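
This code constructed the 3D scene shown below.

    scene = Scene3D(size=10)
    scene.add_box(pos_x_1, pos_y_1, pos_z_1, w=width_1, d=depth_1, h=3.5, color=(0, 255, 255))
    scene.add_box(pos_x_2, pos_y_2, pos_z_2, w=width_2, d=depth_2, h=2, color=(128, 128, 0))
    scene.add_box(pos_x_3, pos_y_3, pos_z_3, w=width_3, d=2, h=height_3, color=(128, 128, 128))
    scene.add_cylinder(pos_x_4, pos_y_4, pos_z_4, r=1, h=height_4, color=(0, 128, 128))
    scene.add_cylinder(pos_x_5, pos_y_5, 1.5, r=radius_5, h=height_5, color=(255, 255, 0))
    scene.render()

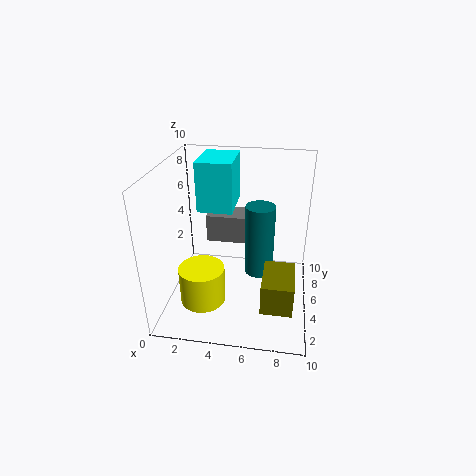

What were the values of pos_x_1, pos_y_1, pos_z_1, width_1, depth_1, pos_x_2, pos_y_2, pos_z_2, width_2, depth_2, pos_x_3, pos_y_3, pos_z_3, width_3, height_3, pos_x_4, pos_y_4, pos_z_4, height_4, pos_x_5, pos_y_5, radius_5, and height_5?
pos_x_1 = 2, pos_y_1 = 5.5, pos_z_1 = 6.5, width_1 = 2.5, depth_1 = 3.5, pos_x_2 = 7, pos_y_2 = 1, pos_z_2 = 2, width_2 = 2, depth_2 = 3, pos_x_3 = 2.5, pos_y_3 = 6, pos_z_3 = 4, width_3 = 3.5, height_3 = 2, pos_x_4 = 6.5, pos_y_4 = 5, pos_z_4 = 2.5, height_4 = 5, pos_x_5 = 3, pos_y_5 = 2.5, radius_5 = 1.5, height_5 = 2.5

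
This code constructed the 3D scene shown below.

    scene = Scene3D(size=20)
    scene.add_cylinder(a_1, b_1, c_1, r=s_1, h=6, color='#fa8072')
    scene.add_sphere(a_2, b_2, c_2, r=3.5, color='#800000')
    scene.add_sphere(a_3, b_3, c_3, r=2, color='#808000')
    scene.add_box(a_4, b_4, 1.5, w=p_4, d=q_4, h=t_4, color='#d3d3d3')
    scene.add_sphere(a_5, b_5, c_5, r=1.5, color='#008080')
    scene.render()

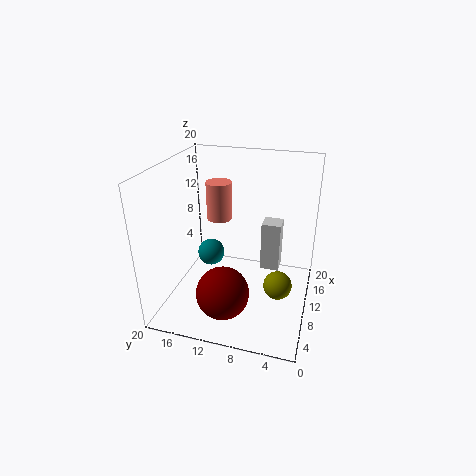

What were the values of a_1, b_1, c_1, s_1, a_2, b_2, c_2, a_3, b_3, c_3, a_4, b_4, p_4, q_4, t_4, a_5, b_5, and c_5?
a_1 = 16.5, b_1 = 15, c_1 = 9.5, s_1 = 2, a_2 = 4.5, b_2 = 10.5, c_2 = 4.5, a_3 = 9.5, b_3 = 4, c_3 = 3.5, a_4 = 16, b_4 = 5, p_4 = 3, q_4 = 3, t_4 = 8, a_5 = 2.5, b_5 = 11, c_5 = 12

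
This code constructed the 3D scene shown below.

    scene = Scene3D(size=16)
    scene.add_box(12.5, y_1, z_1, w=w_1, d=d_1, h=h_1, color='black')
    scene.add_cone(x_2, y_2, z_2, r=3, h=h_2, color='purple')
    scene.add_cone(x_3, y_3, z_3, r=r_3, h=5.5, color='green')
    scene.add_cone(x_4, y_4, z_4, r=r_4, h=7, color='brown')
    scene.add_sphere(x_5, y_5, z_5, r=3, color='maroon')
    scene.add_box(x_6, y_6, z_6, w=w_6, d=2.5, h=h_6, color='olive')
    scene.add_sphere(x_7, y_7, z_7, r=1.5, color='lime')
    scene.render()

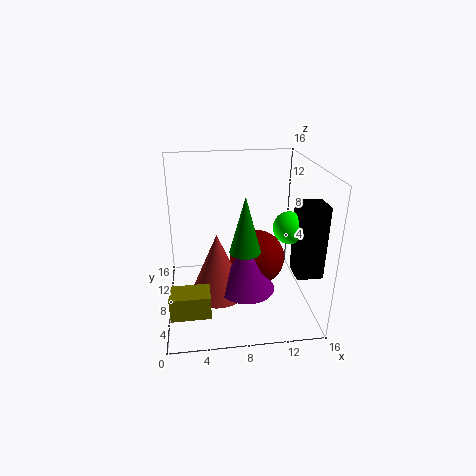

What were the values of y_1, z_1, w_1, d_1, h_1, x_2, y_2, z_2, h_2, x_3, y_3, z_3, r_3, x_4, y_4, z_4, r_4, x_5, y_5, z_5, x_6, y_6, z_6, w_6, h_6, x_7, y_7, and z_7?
y_1 = 0.5, z_1 = 7, w_1 = 2.5, d_1 = 2.5, h_1 = 7, x_2 = 8.5, y_2 = 5, z_2 = 3.5, h_2 = 5.5, x_3 = 8, y_3 = 3, z_3 = 9, r_3 = 1.5, x_4 = 5.5, y_4 = 6, z_4 = 2.5, r_4 = 3, x_5 = 10, y_5 = 7, z_5 = 6, x_6 = 0.5, y_6 = 1.5, z_6 = 2.5, w_6 = 4, h_6 = 2.5, x_7 = 12, y_7 = 2.5, z_7 = 11.5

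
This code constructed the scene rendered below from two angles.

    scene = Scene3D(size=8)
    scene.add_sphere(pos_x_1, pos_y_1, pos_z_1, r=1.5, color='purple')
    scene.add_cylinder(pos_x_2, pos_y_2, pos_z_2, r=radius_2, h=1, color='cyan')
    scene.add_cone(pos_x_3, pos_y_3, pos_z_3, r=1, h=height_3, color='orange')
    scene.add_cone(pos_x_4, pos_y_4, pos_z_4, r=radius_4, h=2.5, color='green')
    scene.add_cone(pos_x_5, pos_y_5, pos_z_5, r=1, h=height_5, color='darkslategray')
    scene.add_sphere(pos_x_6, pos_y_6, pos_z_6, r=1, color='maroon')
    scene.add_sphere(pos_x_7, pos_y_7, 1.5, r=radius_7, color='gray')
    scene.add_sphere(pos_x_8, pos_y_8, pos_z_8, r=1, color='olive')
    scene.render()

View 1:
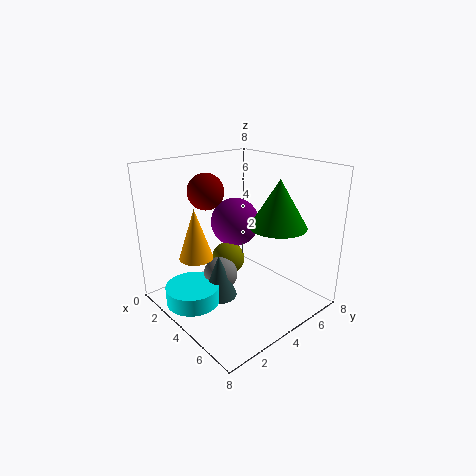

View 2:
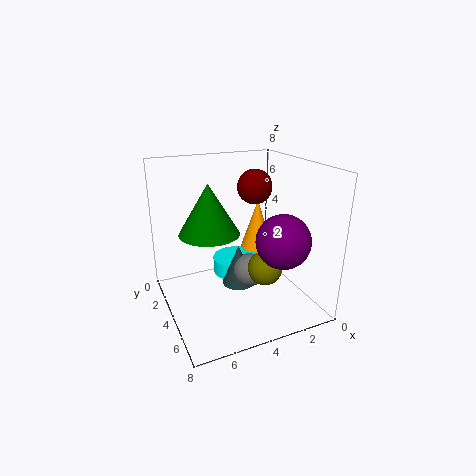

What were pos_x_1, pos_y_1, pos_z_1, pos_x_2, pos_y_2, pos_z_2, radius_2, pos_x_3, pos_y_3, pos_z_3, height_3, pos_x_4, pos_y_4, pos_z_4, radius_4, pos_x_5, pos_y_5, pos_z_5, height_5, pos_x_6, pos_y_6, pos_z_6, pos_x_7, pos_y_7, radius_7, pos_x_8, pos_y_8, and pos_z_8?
pos_x_1 = 2, pos_y_1 = 5.5, pos_z_1 = 4, pos_x_2 = 3, pos_y_2 = 1.5, pos_z_2 = 0.5, radius_2 = 1.5, pos_x_3 = 2, pos_y_3 = 2.5, pos_z_3 = 2.5, height_3 = 3, pos_x_4 = 6, pos_y_4 = 5, pos_z_4 = 5, radius_4 = 1.5, pos_x_5 = 3.5, pos_y_5 = 3, pos_z_5 = 0.5, height_5 = 2.5, pos_x_6 = 2.5, pos_y_6 = 3, pos_z_6 = 6.5, pos_x_7 = 3, pos_y_7 = 3.5, radius_7 = 1, pos_x_8 = 2.5, pos_y_8 = 4.5, pos_z_8 = 2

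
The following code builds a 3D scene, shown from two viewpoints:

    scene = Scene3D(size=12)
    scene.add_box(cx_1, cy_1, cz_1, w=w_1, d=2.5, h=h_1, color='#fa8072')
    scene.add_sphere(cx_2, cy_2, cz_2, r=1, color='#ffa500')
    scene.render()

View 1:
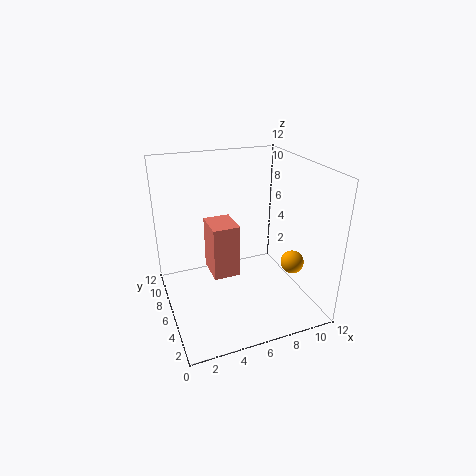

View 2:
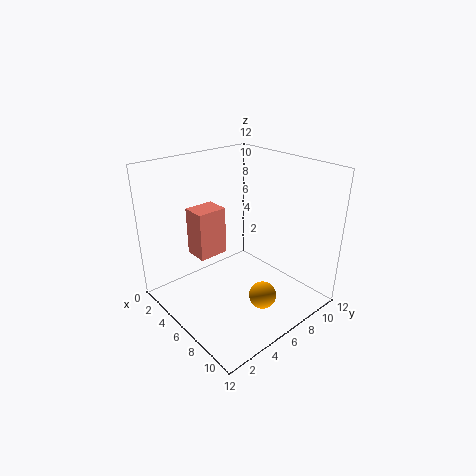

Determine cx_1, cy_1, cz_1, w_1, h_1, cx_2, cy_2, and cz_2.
cx_1 = 3, cy_1 = 3, cz_1 = 4.5, w_1 = 2, h_1 = 4, cx_2 = 10.5, cy_2 = 4.5, cz_2 = 3.5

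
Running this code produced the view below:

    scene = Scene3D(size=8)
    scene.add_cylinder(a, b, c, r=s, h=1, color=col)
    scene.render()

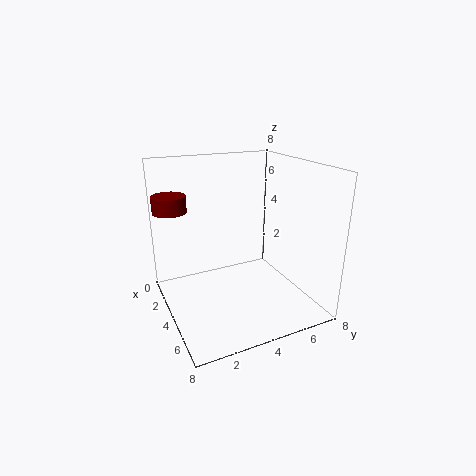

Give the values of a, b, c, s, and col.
a = 1
b = 1
c = 5
s = 1
col = 'maroon'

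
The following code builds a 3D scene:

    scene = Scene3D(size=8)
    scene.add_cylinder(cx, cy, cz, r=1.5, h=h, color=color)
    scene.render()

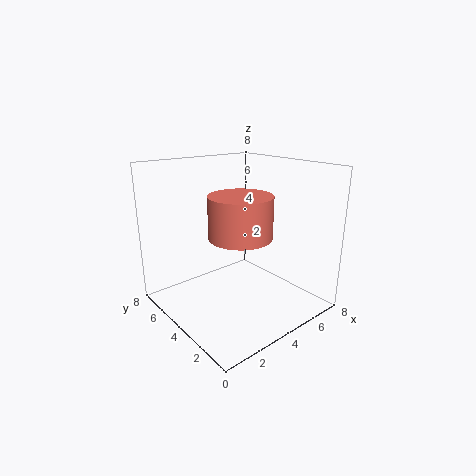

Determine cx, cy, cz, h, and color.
cx = 2.5, cy = 2, cz = 5, h = 2, color = 'salmon'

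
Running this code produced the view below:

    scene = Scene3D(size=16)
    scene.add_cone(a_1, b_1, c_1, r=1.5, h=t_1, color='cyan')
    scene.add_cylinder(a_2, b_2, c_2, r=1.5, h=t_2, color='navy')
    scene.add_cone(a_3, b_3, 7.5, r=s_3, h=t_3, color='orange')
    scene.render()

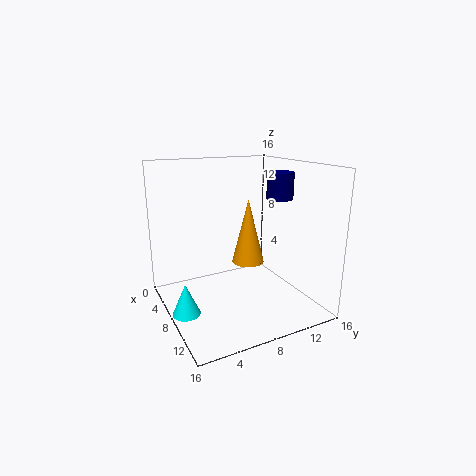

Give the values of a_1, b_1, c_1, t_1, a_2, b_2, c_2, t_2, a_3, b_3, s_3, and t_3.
a_1 = 8.5
b_1 = 1.5
c_1 = 0.5
t_1 = 3.5
a_2 = 8.5
b_2 = 13
c_2 = 12
t_2 = 3
a_3 = 13
b_3 = 6.5
s_3 = 1.5
t_3 = 6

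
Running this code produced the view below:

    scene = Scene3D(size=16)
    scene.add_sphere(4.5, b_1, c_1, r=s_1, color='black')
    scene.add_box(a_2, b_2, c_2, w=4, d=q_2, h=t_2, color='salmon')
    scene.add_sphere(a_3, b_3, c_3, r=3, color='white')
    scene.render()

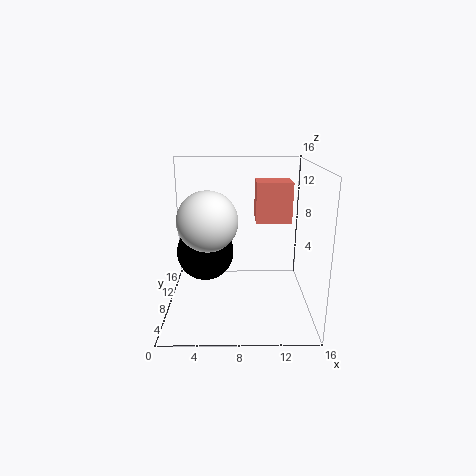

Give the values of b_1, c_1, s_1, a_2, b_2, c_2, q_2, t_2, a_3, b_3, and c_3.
b_1 = 6.5
c_1 = 7
s_1 = 3
a_2 = 10
b_2 = 8.5
c_2 = 9.5
q_2 = 3.5
t_2 = 4.5
a_3 = 5
b_3 = 4.5
c_3 = 11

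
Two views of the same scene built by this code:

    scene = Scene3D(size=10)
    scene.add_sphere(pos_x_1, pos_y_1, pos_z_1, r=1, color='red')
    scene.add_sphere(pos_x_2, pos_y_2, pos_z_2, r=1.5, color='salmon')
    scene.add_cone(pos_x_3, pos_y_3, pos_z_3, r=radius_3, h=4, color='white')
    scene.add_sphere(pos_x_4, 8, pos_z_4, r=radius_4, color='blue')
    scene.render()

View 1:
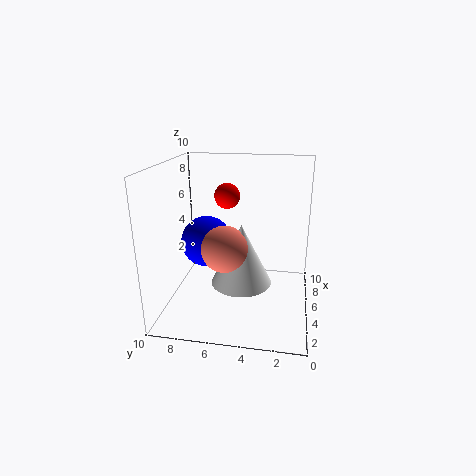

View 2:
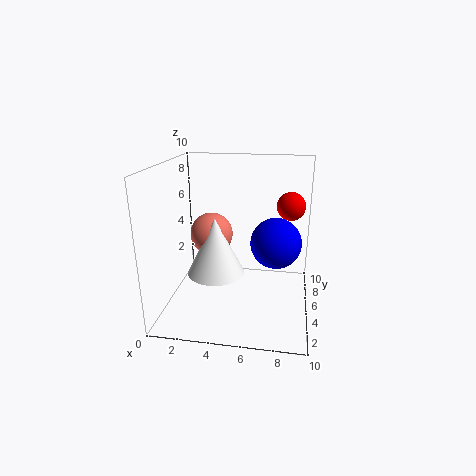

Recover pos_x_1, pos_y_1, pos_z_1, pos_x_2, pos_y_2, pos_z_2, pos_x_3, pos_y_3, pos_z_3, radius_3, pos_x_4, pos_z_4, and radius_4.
pos_x_1 = 8.5
pos_y_1 = 6.5
pos_z_1 = 7
pos_x_2 = 3
pos_y_2 = 5.5
pos_z_2 = 5
pos_x_3 = 3.5
pos_y_3 = 4.5
pos_z_3 = 2.5
radius_3 = 2
pos_x_4 = 7.5
pos_z_4 = 3.5
radius_4 = 2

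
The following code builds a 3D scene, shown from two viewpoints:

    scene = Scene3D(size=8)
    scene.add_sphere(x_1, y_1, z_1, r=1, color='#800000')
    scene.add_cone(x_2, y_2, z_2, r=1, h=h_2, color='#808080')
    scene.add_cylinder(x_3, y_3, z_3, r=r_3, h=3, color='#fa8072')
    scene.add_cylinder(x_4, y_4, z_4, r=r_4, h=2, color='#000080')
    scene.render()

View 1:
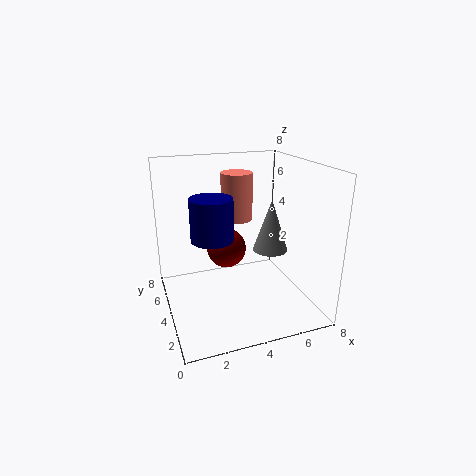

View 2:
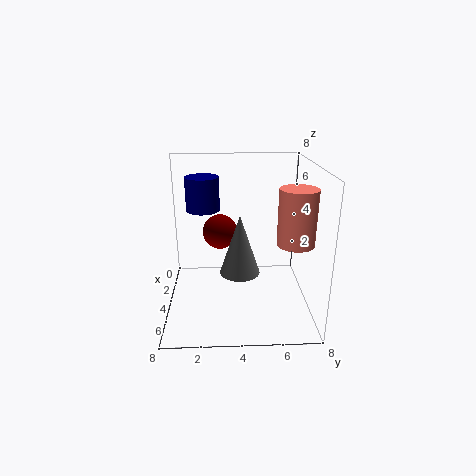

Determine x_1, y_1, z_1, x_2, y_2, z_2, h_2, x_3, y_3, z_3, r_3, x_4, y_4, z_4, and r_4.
x_1 = 3, y_1 = 3, z_1 = 4, x_2 = 6, y_2 = 4, z_2 = 3, h_2 = 3, x_3 = 5, y_3 = 7, z_3 = 4, r_3 = 1, x_4 = 2, y_4 = 2, z_4 = 5, r_4 = 1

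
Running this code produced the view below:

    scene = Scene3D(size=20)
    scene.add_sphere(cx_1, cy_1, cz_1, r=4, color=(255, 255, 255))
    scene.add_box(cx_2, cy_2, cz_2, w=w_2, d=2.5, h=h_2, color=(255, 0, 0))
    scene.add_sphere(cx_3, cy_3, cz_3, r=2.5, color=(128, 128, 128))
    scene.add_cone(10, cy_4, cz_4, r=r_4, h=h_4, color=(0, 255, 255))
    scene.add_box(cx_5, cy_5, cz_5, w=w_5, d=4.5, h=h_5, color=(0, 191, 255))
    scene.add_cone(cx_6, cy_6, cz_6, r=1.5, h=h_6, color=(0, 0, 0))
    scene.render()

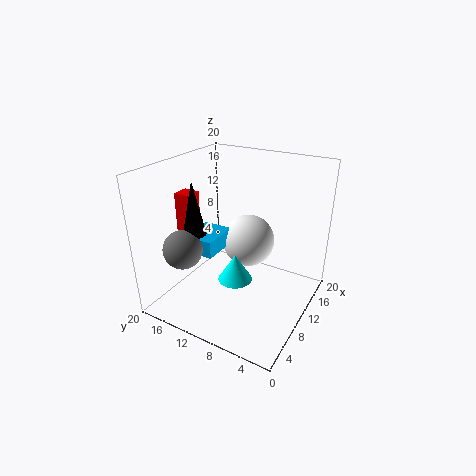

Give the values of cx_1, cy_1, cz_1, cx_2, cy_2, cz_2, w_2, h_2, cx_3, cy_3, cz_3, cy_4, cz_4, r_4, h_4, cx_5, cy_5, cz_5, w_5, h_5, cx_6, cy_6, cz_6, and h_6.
cx_1 = 15
cy_1 = 11
cz_1 = 7
cx_2 = 9
cy_2 = 17.5
cz_2 = 8
w_2 = 2.5
h_2 = 7
cx_3 = 3
cy_3 = 14
cz_3 = 10.5
cy_4 = 10.5
cz_4 = 3
r_4 = 2.5
h_4 = 4
cx_5 = 7.5
cy_5 = 13
cz_5 = 7
w_5 = 5.5
h_5 = 2.5
cx_6 = 5
cy_6 = 13.5
cz_6 = 12
h_6 = 7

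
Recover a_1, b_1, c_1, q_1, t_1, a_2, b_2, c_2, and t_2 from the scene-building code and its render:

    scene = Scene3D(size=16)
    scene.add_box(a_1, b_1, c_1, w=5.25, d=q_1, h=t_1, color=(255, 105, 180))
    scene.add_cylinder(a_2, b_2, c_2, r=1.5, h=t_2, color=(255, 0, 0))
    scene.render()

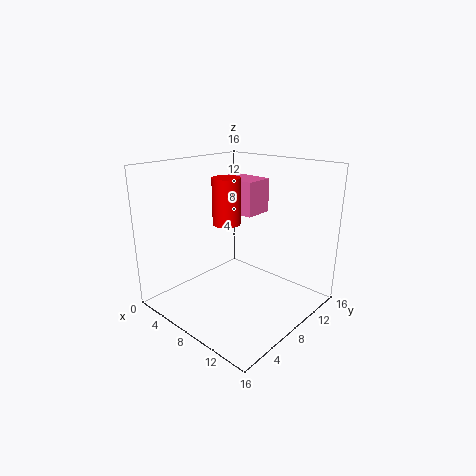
a_1 = 2.5, b_1 = 10.25, c_1 = 9.75, q_1 = 3.5, t_1 = 4, a_2 = 7.25, b_2 = 7, c_2 = 9.75, t_2 = 5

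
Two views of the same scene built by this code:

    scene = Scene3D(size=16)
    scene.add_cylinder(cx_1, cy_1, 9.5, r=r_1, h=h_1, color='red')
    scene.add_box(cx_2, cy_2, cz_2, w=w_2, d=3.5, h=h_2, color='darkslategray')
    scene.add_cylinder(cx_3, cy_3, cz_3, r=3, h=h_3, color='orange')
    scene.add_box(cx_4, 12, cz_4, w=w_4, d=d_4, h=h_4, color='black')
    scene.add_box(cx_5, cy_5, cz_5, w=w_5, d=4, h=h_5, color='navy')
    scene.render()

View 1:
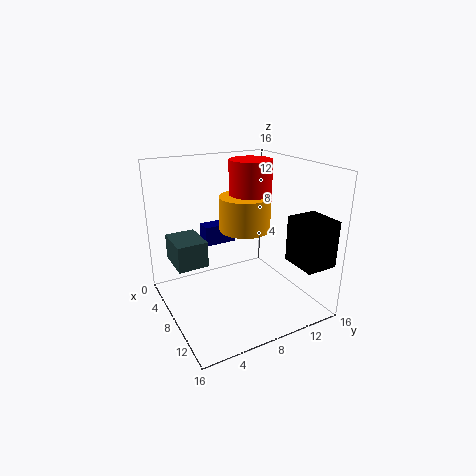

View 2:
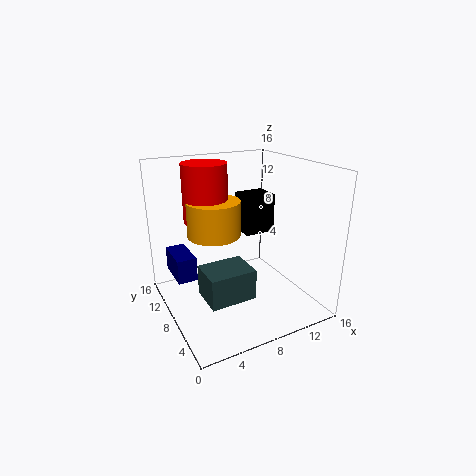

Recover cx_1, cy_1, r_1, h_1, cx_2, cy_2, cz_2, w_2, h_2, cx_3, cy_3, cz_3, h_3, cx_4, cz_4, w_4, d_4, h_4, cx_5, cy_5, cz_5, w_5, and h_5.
cx_1 = 5.5; cy_1 = 11; r_1 = 2.5; h_1 = 6.5; cx_2 = 2; cy_2 = 1.5; cz_2 = 4.5; w_2 = 4.5; h_2 = 3; cx_3 = 6; cy_3 = 10; cz_3 = 8; h_3 = 4; cx_4 = 11.5; cz_4 = 6; w_4 = 4; d_4 = 3.5; h_4 = 5; cx_5 = 0.5; cy_5 = 6.5; cz_5 = 5; w_5 = 2; h_5 = 2.5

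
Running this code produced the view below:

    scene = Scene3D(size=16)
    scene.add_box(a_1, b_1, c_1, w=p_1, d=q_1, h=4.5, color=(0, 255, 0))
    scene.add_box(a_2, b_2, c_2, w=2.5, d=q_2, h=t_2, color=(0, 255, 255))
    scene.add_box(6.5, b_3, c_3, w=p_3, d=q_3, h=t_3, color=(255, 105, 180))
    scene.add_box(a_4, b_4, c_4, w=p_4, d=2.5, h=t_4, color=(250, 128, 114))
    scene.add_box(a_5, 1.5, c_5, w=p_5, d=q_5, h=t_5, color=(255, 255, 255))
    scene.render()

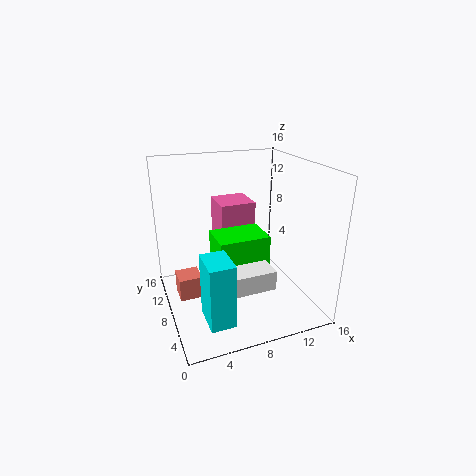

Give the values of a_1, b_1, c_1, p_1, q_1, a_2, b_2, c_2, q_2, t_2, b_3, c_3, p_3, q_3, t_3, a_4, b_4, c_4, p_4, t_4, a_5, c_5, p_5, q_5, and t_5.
a_1 = 5; b_1 = 5; c_1 = 4.5; p_1 = 5.5; q_1 = 4; a_2 = 2.5; b_2 = 0.5; c_2 = 2.5; q_2 = 3.5; t_2 = 6.5; b_3 = 9; c_3 = 6; p_3 = 4; q_3 = 4; t_3 = 5.5; a_4 = 1; b_4 = 7; c_4 = 2; p_4 = 2.5; t_4 = 2.5; a_5 = 5; c_5 = 5; p_5 = 4.5; q_5 = 2.5; t_5 = 2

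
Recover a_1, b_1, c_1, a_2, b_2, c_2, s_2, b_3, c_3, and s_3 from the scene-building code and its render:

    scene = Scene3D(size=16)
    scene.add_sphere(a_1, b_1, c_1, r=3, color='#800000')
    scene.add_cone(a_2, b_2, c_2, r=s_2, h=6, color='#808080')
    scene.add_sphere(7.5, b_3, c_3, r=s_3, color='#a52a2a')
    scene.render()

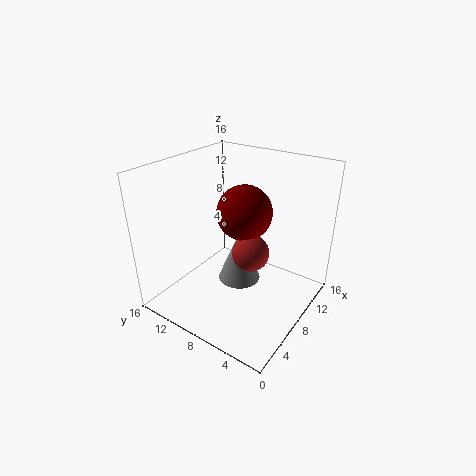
a_1 = 8.5
b_1 = 7.5
c_1 = 11
a_2 = 9
b_2 = 8.5
c_2 = 2
s_2 = 2.5
b_3 = 6
c_3 = 7
s_3 = 2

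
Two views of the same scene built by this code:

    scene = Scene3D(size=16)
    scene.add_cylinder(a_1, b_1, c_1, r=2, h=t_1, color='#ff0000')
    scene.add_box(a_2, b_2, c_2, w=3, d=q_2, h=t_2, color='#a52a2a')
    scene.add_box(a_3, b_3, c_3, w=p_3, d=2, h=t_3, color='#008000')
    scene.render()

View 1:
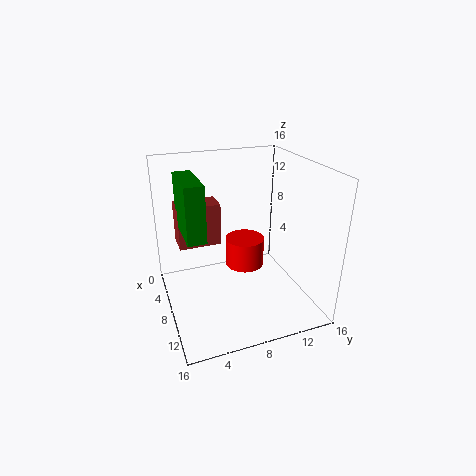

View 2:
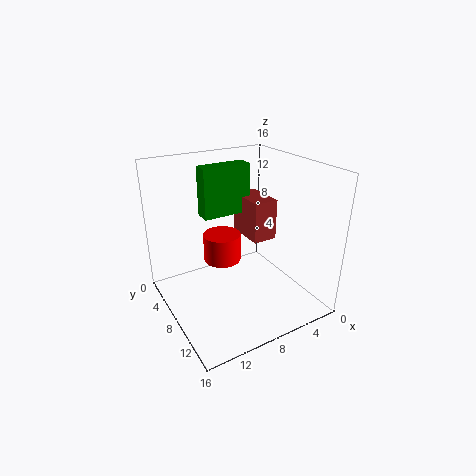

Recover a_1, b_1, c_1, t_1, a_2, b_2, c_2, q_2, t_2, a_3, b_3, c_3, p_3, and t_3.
a_1 = 10, b_1 = 8, c_1 = 6, t_1 = 3, a_2 = 2, b_2 = 2, c_2 = 6, q_2 = 5, t_2 = 5, a_3 = 4, b_3 = 2, c_3 = 9, p_3 = 6, t_3 = 6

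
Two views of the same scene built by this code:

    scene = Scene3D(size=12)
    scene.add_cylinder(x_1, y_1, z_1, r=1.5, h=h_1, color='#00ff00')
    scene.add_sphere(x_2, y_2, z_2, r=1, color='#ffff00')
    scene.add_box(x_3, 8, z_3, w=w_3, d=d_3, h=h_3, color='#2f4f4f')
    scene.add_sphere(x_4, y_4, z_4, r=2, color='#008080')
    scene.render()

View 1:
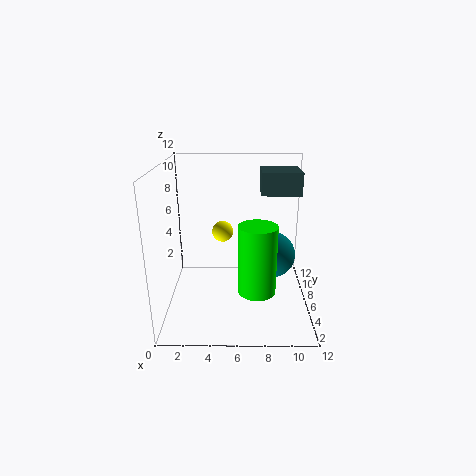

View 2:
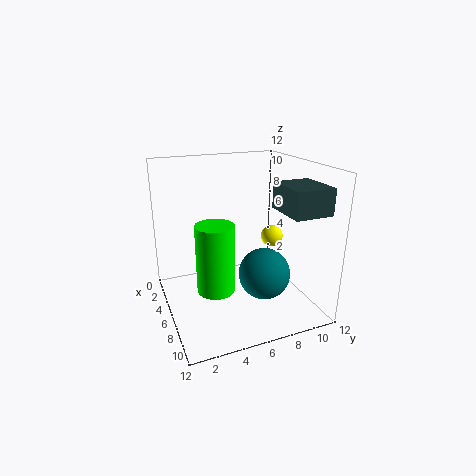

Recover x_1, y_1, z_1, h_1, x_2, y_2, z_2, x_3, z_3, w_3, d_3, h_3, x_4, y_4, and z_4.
x_1 = 7.5
y_1 = 3.5
z_1 = 2.5
h_1 = 5.5
x_2 = 4.5
y_2 = 10
z_2 = 5
x_3 = 8
z_3 = 9
w_3 = 3.5
d_3 = 3
h_3 = 2
x_4 = 9
y_4 = 7
z_4 = 4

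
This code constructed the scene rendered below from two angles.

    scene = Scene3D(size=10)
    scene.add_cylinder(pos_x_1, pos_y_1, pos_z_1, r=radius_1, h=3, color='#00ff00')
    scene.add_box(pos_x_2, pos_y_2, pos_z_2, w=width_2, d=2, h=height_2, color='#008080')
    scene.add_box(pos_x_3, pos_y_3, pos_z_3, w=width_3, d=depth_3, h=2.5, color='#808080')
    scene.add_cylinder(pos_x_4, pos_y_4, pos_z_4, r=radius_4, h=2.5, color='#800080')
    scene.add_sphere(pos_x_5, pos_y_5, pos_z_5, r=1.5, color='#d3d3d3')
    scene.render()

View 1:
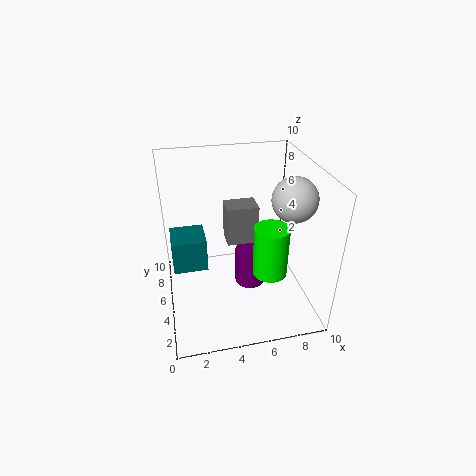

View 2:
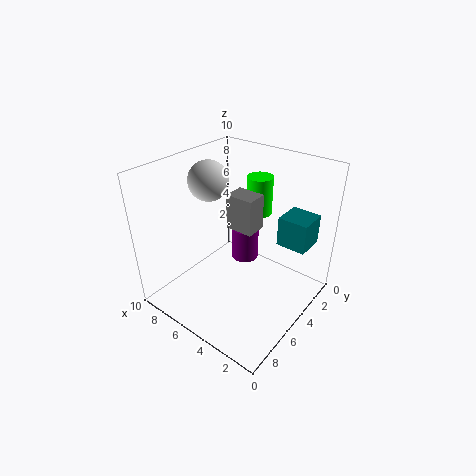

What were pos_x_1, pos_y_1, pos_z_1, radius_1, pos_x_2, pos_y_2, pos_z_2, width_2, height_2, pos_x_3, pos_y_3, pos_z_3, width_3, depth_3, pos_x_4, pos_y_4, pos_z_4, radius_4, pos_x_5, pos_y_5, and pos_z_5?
pos_x_1 = 6; pos_y_1 = 1; pos_z_1 = 5; radius_1 = 1; pos_x_2 = 0.5; pos_y_2 = 2; pos_z_2 = 5; width_2 = 2; height_2 = 2; pos_x_3 = 4; pos_y_3 = 3.5; pos_z_3 = 5.5; width_3 = 2; depth_3 = 1.5; pos_x_4 = 5.5; pos_y_4 = 3.5; pos_z_4 = 2.5; radius_4 = 1; pos_x_5 = 8.5; pos_y_5 = 4; pos_z_5 = 8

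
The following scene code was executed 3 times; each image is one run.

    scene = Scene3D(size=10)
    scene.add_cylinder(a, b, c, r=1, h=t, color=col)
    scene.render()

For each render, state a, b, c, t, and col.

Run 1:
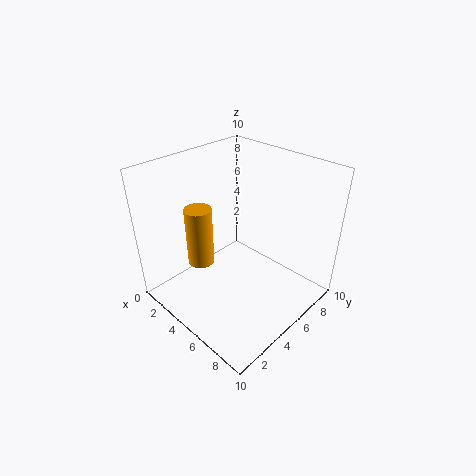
a = 2
b = 4
c = 2
t = 4.5
col = 'orange'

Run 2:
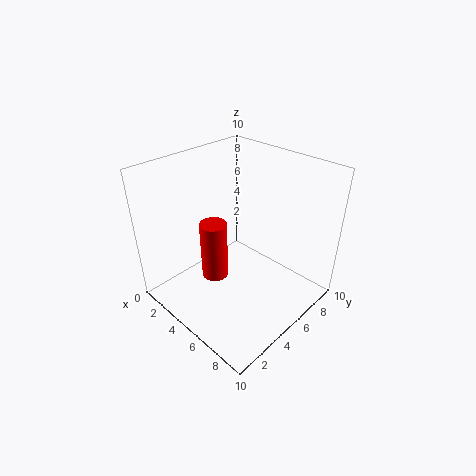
a = 3
b = 4.5
c = 1
t = 4.5
col = 'red'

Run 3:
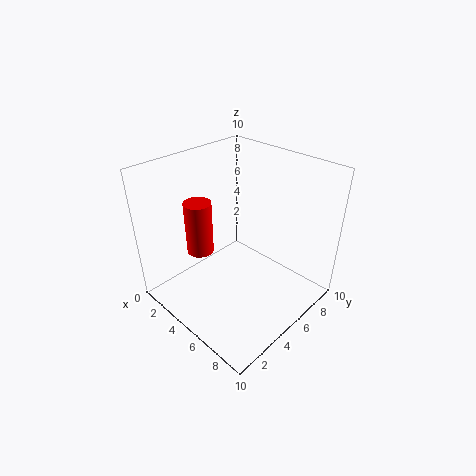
a = 2
b = 4
c = 3
t = 4
col = 'red'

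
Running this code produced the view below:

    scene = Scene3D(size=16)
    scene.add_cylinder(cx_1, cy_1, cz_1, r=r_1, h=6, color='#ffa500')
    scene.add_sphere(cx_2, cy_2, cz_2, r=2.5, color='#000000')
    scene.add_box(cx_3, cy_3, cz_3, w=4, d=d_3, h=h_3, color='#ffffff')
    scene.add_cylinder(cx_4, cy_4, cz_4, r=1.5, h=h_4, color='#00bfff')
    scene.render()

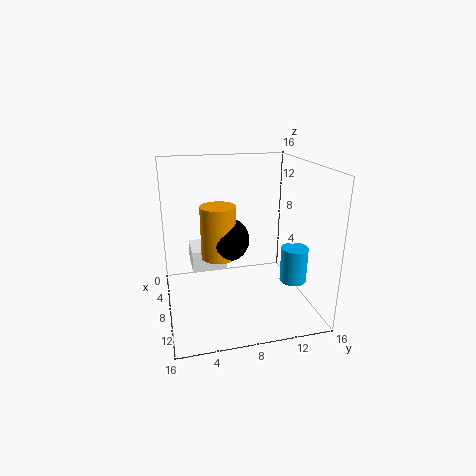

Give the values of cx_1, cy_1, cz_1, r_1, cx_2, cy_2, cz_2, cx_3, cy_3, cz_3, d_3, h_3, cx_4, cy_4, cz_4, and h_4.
cx_1 = 7
cy_1 = 6
cz_1 = 5.5
r_1 = 2
cx_2 = 7
cy_2 = 7
cz_2 = 7.5
cx_3 = 2.5
cy_3 = 3
cz_3 = 3.5
d_3 = 4
h_3 = 2.5
cx_4 = 10
cy_4 = 14
cz_4 = 3
h_4 = 4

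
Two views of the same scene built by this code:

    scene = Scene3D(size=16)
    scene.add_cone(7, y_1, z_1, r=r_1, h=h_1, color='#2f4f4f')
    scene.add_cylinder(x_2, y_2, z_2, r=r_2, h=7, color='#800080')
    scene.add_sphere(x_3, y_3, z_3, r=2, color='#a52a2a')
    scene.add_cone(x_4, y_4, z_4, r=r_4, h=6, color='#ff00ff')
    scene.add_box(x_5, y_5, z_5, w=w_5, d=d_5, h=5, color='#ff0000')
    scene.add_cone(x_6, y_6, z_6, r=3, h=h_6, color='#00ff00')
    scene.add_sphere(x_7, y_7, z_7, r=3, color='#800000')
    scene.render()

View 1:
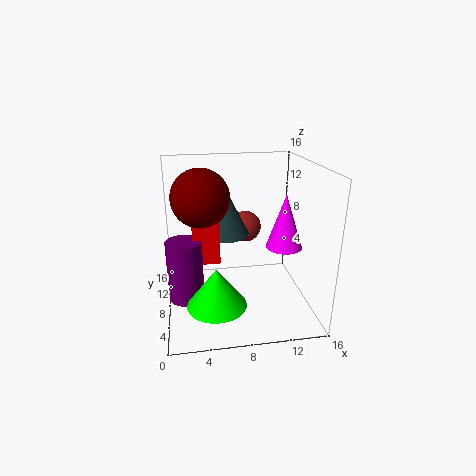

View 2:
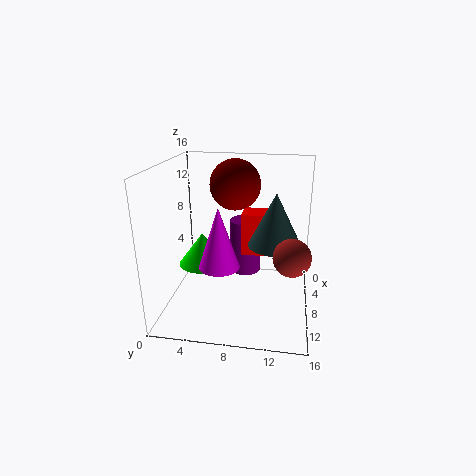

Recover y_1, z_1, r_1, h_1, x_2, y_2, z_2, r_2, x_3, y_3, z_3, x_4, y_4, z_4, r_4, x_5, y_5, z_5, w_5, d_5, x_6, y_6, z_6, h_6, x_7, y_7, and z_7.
y_1 = 12; z_1 = 7; r_1 = 3; h_1 = 6; x_2 = 2; y_2 = 8; z_2 = 1; r_2 = 2; x_3 = 10; y_3 = 14; z_3 = 7; x_4 = 13; y_4 = 7; z_4 = 7; r_4 = 2; x_5 = 3; y_5 = 8; z_5 = 5; w_5 = 3; d_5 = 4; x_6 = 5; y_6 = 3; z_6 = 3; h_6 = 4; x_7 = 4; y_7 = 7; z_7 = 13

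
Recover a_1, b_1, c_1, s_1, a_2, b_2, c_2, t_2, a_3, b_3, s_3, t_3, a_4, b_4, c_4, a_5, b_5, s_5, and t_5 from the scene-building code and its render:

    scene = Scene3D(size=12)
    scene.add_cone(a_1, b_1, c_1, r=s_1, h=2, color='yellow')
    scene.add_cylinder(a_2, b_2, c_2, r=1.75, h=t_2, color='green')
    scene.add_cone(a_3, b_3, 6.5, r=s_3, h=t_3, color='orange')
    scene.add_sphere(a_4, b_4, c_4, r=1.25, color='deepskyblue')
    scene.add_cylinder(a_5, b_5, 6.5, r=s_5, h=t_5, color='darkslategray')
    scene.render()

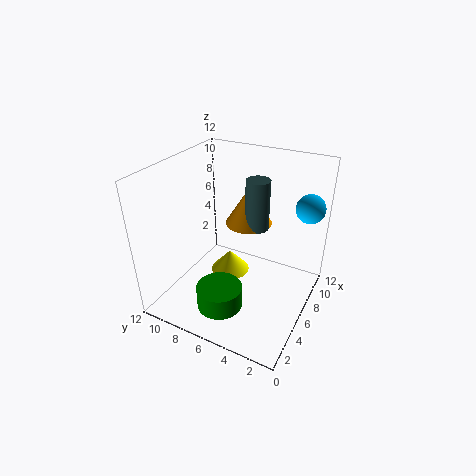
a_1 = 7.25, b_1 = 7.5, c_1 = 1.5, s_1 = 1.75, a_2 = 2, b_2 = 5.5, c_2 = 2.25, t_2 = 1.75, a_3 = 8, b_3 = 6, s_3 = 2, t_3 = 3.25, a_4 = 10, b_4 = 1.25, c_4 = 8, a_5 = 7.5, b_5 = 5, s_5 = 1, t_5 = 4.25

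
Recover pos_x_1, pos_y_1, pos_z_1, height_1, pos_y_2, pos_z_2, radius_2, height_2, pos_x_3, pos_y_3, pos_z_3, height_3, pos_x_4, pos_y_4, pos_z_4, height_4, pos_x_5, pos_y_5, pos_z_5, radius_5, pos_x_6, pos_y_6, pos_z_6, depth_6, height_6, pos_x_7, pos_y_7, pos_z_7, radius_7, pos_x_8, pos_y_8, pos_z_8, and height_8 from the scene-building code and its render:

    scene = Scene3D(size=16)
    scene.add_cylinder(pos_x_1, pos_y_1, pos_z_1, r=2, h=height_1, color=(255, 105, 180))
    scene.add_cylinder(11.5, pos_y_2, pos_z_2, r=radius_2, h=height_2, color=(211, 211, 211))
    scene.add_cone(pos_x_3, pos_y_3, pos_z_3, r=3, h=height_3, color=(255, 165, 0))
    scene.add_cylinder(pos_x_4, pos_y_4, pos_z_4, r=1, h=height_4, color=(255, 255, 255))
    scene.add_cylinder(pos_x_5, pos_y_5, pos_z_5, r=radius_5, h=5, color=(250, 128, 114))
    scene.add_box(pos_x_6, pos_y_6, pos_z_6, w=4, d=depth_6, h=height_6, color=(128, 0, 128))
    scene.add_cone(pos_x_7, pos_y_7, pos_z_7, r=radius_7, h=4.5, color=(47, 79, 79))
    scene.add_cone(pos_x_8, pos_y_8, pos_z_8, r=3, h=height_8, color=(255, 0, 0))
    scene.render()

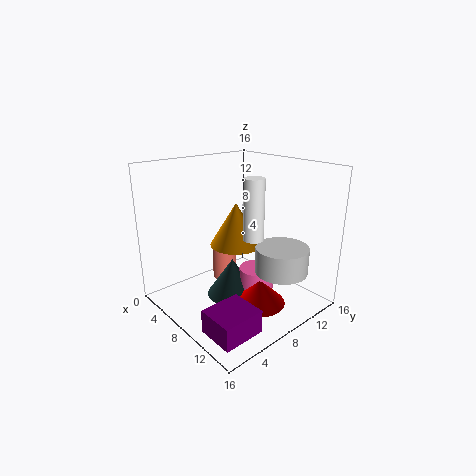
pos_x_1 = 9; pos_y_1 = 10; pos_z_1 = 1.5; height_1 = 2.5; pos_y_2 = 11.5; pos_z_2 = 4; radius_2 = 3; height_2 = 3; pos_x_3 = 6.5; pos_y_3 = 9; pos_z_3 = 6.5; height_3 = 5; pos_x_4 = 12; pos_y_4 = 6.5; pos_z_4 = 9.5; height_4 = 6; pos_x_5 = 3; pos_y_5 = 10; pos_z_5 = 0.5; radius_5 = 1.5; pos_x_6 = 10.5; pos_y_6 = 1; pos_z_6 = 0.5; depth_6 = 4.5; height_6 = 2.5; pos_x_7 = 7; pos_y_7 = 8; pos_z_7 = 0.5; radius_7 = 3; pos_x_8 = 10.5; pos_y_8 = 9; pos_z_8 = 0.5; height_8 = 3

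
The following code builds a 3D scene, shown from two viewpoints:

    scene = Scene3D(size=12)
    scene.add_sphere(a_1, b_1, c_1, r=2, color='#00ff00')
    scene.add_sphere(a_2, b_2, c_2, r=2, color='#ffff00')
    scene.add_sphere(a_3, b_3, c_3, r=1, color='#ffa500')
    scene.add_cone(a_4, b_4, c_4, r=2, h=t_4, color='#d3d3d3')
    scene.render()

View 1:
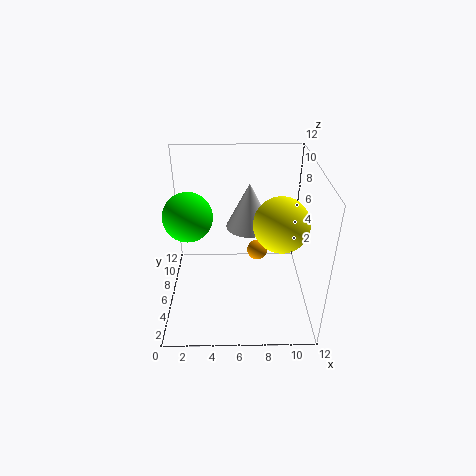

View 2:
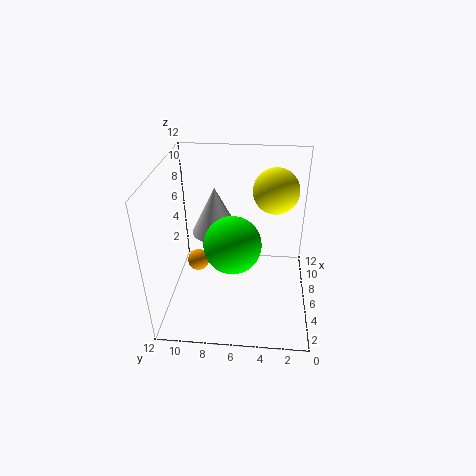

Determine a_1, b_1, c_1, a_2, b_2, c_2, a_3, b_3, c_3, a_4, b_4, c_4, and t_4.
a_1 = 2
b_1 = 6
c_1 = 8
a_2 = 9
b_2 = 3
c_2 = 9
a_3 = 8
b_3 = 10
c_3 = 2
a_4 = 7
b_4 = 8
c_4 = 6
t_4 = 4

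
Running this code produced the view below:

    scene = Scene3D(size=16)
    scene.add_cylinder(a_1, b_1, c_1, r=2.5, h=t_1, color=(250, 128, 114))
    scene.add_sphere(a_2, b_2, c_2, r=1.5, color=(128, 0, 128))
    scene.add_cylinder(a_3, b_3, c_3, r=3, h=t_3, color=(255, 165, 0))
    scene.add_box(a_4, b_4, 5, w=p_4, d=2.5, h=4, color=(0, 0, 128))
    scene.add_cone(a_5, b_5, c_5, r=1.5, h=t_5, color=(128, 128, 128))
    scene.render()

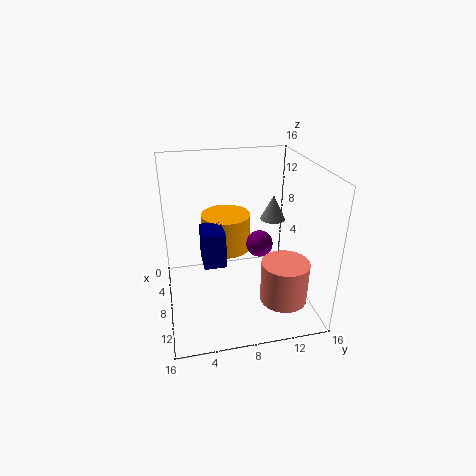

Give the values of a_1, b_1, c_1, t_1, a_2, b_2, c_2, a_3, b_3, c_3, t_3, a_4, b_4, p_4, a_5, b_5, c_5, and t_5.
a_1 = 12.5, b_1 = 12, c_1 = 2.5, t_1 = 4.5, a_2 = 8, b_2 = 10.5, c_2 = 7, a_3 = 3.5, b_3 = 7.5, c_3 = 4.5, t_3 = 4.5, a_4 = 5.5, b_4 = 4, p_4 = 3.5, a_5 = 5, b_5 = 13, c_5 = 8.5, t_5 = 3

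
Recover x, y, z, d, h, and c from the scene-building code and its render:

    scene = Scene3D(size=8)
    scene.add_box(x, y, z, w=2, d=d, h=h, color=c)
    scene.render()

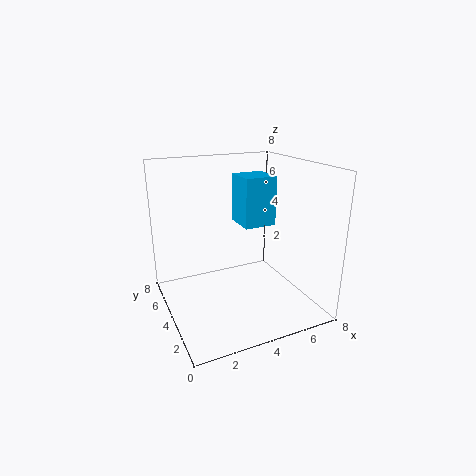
x = 5, y = 5, z = 4, d = 2, h = 3, c = 'deepskyblue'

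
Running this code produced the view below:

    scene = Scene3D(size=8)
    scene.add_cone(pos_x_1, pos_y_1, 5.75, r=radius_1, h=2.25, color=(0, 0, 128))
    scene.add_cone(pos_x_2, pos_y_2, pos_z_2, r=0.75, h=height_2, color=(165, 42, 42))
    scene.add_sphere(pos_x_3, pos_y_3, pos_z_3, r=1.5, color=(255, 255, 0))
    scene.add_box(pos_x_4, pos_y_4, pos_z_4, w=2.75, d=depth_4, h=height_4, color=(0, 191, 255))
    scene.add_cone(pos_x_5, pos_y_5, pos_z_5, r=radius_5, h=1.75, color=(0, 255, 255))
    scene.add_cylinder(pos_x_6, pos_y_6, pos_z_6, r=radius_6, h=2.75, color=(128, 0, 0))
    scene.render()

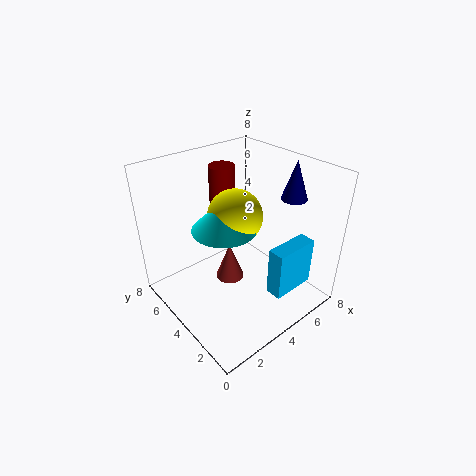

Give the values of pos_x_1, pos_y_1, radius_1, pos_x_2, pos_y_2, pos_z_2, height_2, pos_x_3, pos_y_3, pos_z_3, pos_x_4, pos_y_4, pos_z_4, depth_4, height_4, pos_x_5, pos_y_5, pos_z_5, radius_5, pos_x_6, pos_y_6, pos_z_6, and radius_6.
pos_x_1 = 7.25, pos_y_1 = 3, radius_1 = 0.75, pos_x_2 = 3, pos_y_2 = 3.5, pos_z_2 = 2.25, height_2 = 2, pos_x_3 = 4, pos_y_3 = 4.25, pos_z_3 = 5.25, pos_x_4 = 5.25, pos_y_4 = 1.75, pos_z_4 = 0.25, depth_4 = 1, height_4 = 3, pos_x_5 = 3.25, pos_y_5 = 4.25, pos_z_5 = 4.75, radius_5 = 1.75, pos_x_6 = 4.5, pos_y_6 = 6, pos_z_6 = 4.75, radius_6 = 0.75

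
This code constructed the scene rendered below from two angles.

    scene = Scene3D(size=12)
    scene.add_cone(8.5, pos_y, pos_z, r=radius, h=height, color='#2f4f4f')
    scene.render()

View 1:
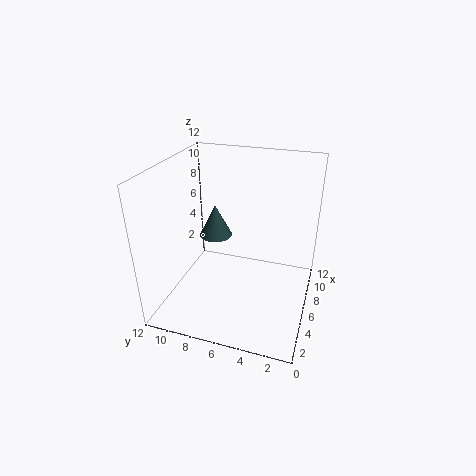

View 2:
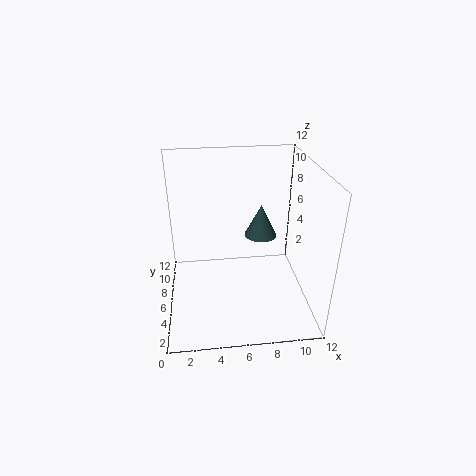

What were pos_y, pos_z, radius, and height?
pos_y = 9, pos_z = 4.5, radius = 1.5, height = 3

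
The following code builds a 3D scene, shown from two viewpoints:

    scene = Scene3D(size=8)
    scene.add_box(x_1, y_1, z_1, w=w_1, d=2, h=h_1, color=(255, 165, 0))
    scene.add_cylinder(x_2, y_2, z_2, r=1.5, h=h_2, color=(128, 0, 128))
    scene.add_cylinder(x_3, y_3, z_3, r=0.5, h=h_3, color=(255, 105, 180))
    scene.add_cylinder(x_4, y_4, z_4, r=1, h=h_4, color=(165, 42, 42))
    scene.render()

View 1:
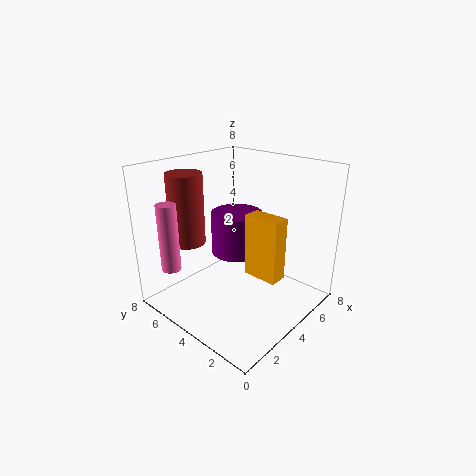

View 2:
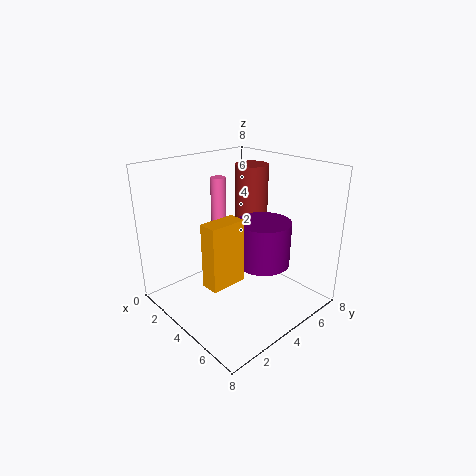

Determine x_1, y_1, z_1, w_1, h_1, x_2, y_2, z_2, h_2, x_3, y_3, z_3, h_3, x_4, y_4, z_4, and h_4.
x_1 = 4
y_1 = 1.5
z_1 = 2
w_1 = 1
h_1 = 3.5
x_2 = 5
y_2 = 5
z_2 = 2.5
h_2 = 2.5
x_3 = 0.5
y_3 = 5.5
z_3 = 3
h_3 = 3.5
x_4 = 2.5
y_4 = 6.5
z_4 = 3.5
h_4 = 4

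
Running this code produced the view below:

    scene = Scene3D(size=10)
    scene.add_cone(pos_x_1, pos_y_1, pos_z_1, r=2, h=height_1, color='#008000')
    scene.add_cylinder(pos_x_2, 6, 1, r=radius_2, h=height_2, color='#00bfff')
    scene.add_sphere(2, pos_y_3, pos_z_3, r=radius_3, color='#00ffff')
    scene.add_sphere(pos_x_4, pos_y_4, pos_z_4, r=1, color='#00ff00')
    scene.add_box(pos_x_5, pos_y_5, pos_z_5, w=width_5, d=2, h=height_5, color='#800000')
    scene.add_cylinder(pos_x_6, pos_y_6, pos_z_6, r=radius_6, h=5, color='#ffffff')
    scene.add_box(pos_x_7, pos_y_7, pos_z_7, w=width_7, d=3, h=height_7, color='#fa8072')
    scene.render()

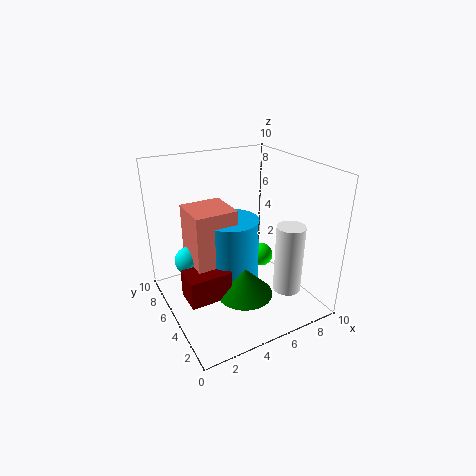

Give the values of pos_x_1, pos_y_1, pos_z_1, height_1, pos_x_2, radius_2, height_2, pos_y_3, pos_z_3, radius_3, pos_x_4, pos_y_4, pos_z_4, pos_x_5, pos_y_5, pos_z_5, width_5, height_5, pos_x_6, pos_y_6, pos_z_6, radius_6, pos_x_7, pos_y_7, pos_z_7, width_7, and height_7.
pos_x_1 = 5, pos_y_1 = 4, pos_z_1 = 1, height_1 = 2, pos_x_2 = 5, radius_2 = 2, height_2 = 5, pos_y_3 = 7, pos_z_3 = 3, radius_3 = 1, pos_x_4 = 9, pos_y_4 = 8, pos_z_4 = 1, pos_x_5 = 1, pos_y_5 = 4, pos_z_5 = 1, width_5 = 3, height_5 = 2, pos_x_6 = 8, pos_y_6 = 3, pos_z_6 = 1, radius_6 = 1, pos_x_7 = 2, pos_y_7 = 5, pos_z_7 = 3, width_7 = 3, height_7 = 4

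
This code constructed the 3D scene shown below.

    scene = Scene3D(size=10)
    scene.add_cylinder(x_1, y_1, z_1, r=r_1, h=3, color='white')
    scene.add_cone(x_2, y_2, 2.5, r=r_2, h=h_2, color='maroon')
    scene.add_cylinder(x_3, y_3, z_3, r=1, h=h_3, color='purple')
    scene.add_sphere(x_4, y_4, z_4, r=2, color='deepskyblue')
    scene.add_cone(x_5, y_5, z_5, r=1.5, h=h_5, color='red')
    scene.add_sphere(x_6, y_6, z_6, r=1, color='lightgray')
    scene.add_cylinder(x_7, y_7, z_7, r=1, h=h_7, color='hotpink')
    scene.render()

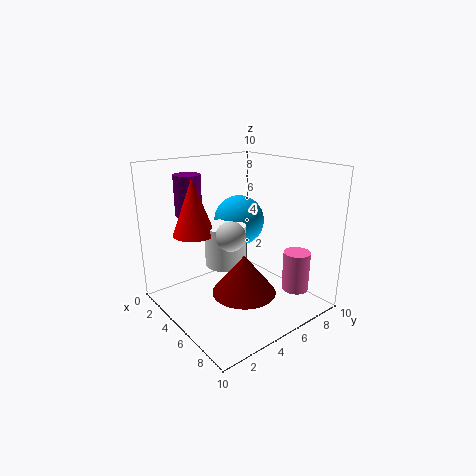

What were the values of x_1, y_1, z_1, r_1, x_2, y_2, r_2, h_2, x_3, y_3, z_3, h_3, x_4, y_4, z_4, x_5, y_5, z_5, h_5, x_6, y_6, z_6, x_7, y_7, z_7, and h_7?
x_1 = 3.5
y_1 = 5
z_1 = 2.5
r_1 = 1.5
x_2 = 7.5
y_2 = 3.5
r_2 = 2
h_2 = 2.5
x_3 = 1
y_3 = 3.5
z_3 = 6
h_3 = 3
x_4 = 2
y_4 = 7.5
z_4 = 5
x_5 = 2.5
y_5 = 3
z_5 = 5
h_5 = 4
x_6 = 5.5
y_6 = 4
z_6 = 5.5
x_7 = 7
y_7 = 9
z_7 = 0.5
h_7 = 3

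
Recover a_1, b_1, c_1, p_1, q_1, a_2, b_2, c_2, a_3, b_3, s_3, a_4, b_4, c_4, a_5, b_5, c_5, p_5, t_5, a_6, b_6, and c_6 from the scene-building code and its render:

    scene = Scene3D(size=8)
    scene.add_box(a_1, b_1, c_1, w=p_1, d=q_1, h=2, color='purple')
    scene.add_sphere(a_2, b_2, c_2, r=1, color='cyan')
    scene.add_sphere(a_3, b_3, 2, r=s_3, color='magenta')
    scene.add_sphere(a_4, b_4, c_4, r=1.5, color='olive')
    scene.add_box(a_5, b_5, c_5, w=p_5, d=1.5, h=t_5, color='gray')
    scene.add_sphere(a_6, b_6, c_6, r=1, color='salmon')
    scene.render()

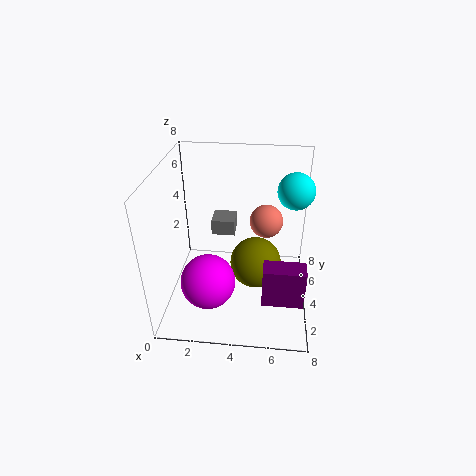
a_1 = 5.5
b_1 = 0.5
c_1 = 2.5
p_1 = 2
q_1 = 1
a_2 = 7
b_2 = 5
c_2 = 6.5
a_3 = 2.5
b_3 = 2.5
s_3 = 1.5
a_4 = 5
b_4 = 4.5
c_4 = 2
a_5 = 2
b_5 = 6.5
c_5 = 2.5
p_5 = 1.5
t_5 = 1
a_6 = 5.5
b_6 = 6
c_6 = 4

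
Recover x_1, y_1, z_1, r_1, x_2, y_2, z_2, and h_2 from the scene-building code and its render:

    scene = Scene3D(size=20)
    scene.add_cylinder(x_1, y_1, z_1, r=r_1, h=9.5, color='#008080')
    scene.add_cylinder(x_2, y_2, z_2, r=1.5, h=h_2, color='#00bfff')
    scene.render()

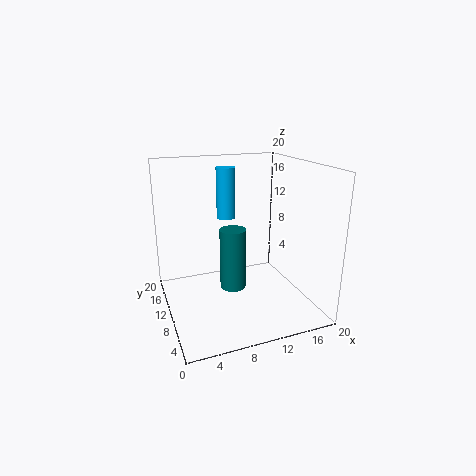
x_1 = 10.5; y_1 = 13.5; z_1 = 0.5; r_1 = 2; x_2 = 11; y_2 = 18; z_2 = 10.5; h_2 = 8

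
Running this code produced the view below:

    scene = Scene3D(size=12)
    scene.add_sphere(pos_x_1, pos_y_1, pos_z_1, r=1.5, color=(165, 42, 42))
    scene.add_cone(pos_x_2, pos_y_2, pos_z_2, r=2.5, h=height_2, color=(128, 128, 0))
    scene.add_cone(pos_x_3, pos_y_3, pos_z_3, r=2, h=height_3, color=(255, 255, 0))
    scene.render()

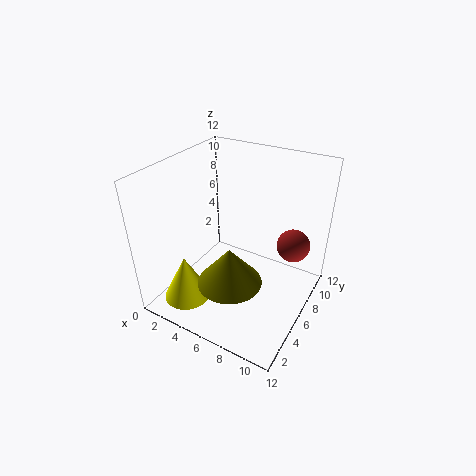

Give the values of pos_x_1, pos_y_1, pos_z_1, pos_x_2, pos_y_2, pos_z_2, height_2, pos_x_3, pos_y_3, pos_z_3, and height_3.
pos_x_1 = 9.5, pos_y_1 = 10, pos_z_1 = 4, pos_x_2 = 7, pos_y_2 = 3, pos_z_2 = 4, height_2 = 3, pos_x_3 = 2.5, pos_y_3 = 3, pos_z_3 = 0.5, height_3 = 4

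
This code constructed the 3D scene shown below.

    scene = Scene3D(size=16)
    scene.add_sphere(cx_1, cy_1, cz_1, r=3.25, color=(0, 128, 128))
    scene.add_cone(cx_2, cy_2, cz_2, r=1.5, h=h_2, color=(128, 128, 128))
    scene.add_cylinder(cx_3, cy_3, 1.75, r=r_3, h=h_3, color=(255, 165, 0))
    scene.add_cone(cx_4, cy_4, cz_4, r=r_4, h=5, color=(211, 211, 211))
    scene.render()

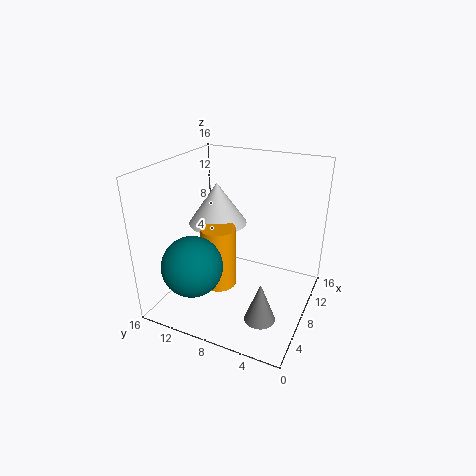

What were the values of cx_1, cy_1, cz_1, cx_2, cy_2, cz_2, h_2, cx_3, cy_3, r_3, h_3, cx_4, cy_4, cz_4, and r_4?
cx_1 = 3.5
cy_1 = 11.25
cz_1 = 6
cx_2 = 2.25
cy_2 = 3
cz_2 = 3
h_2 = 4
cx_3 = 7.5
cy_3 = 10.25
r_3 = 2
h_3 = 7.25
cx_4 = 10.75
cy_4 = 12
cz_4 = 8
r_4 = 3.5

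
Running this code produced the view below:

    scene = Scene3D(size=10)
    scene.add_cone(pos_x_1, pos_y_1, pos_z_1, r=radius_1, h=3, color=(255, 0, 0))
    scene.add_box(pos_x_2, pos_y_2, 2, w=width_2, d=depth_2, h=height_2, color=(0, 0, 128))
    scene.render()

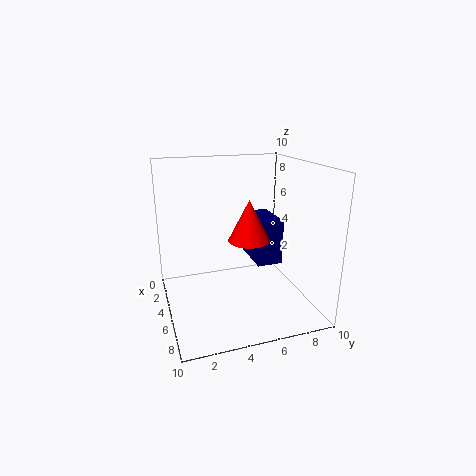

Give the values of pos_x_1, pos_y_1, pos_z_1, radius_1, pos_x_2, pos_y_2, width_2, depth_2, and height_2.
pos_x_1 = 4.5, pos_y_1 = 6, pos_z_1 = 4.5, radius_1 = 1.5, pos_x_2 = 0.5, pos_y_2 = 7, width_2 = 3.5, depth_2 = 2, height_2 = 3.5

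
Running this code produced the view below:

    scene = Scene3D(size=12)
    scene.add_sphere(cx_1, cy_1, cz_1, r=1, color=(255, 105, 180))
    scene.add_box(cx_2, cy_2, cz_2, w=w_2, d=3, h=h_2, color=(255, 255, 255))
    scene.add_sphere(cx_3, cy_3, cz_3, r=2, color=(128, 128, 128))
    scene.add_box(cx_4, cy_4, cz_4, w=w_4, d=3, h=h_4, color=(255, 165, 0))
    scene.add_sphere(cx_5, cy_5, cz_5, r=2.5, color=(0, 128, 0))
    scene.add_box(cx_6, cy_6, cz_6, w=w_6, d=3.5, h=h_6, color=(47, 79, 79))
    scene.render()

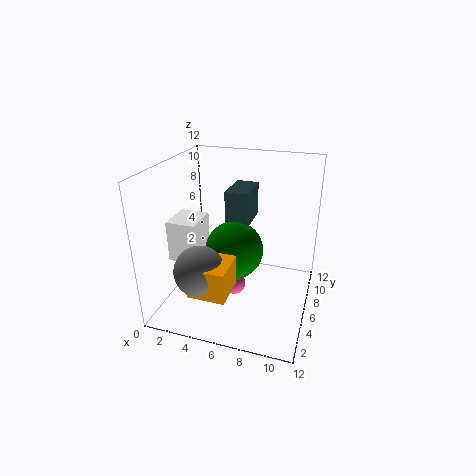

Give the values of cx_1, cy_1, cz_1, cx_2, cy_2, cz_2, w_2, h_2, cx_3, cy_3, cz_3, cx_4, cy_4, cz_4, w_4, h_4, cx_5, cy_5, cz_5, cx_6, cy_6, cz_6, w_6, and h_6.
cx_1 = 5.5, cy_1 = 6.5, cz_1 = 1, cx_2 = 0.5, cy_2 = 4, cz_2 = 4, w_2 = 2.5, h_2 = 3.5, cx_3 = 4, cy_3 = 2.5, cz_3 = 4.5, cx_4 = 3.5, cy_4 = 1, cz_4 = 3, w_4 = 3, h_4 = 2.5, cx_5 = 5.5, cy_5 = 6.5, cz_5 = 4.5, cx_6 = 4.5, cy_6 = 7, cz_6 = 6.5, w_6 = 2, h_6 = 3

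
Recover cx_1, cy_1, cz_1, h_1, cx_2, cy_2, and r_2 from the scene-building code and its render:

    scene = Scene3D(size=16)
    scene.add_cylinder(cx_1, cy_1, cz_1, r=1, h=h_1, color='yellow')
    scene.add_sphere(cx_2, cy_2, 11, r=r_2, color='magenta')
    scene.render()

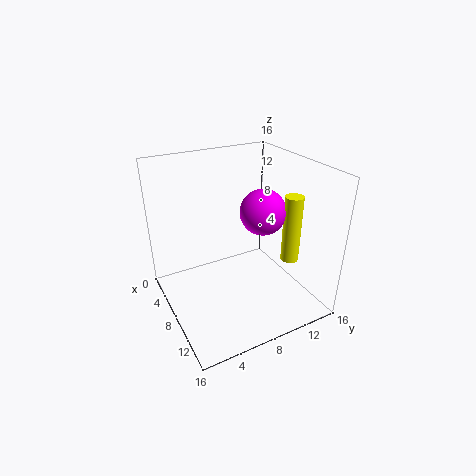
cx_1 = 11, cy_1 = 13, cz_1 = 5.5, h_1 = 7.5, cx_2 = 9, cy_2 = 10.5, r_2 = 2.5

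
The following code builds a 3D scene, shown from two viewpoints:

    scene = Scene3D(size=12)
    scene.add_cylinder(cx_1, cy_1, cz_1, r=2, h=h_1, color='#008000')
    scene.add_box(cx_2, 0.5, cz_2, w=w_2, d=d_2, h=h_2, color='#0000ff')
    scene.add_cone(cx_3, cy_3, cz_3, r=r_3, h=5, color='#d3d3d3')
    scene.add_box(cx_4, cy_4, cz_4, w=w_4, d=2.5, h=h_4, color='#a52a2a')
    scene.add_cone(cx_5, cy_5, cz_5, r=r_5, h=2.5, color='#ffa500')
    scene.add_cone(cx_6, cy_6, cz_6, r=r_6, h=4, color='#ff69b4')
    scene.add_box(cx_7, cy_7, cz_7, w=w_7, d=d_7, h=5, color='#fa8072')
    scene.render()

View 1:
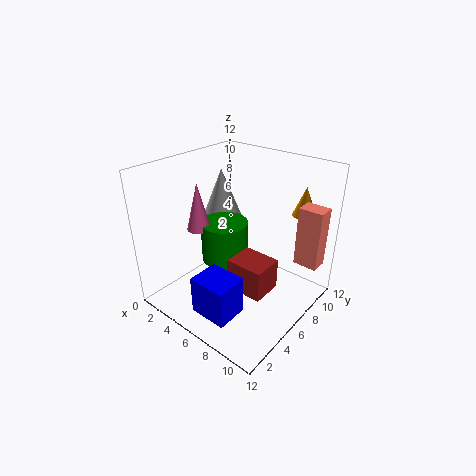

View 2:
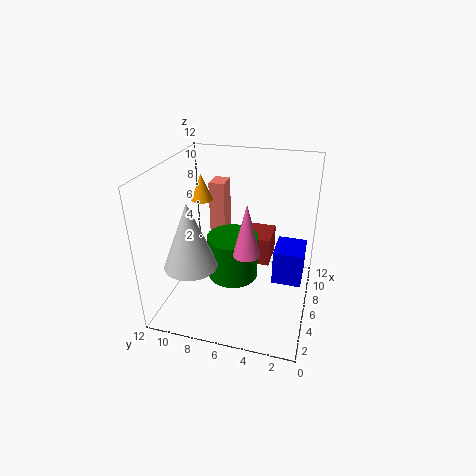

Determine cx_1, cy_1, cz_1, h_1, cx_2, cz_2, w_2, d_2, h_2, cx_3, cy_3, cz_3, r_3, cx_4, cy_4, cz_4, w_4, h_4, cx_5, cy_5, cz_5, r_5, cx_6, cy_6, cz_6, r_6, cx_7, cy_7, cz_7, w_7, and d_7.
cx_1 = 4.5, cy_1 = 6, cz_1 = 3.5, h_1 = 3.5, cx_2 = 6, cz_2 = 2, w_2 = 3, d_2 = 2.5, h_2 = 3, cx_3 = 2, cy_3 = 8.5, cz_3 = 5.5, r_3 = 2, cx_4 = 7, cy_4 = 3.5, cz_4 = 3, w_4 = 3, h_4 = 2.5, cx_5 = 9.5, cy_5 = 10.5, cz_5 = 7.5, r_5 = 1, cx_6 = 3, cy_6 = 4.5, cz_6 = 6.5, r_6 = 1, cx_7 = 10, cy_7 = 8.5, cz_7 = 4, w_7 = 2, d_7 = 1.5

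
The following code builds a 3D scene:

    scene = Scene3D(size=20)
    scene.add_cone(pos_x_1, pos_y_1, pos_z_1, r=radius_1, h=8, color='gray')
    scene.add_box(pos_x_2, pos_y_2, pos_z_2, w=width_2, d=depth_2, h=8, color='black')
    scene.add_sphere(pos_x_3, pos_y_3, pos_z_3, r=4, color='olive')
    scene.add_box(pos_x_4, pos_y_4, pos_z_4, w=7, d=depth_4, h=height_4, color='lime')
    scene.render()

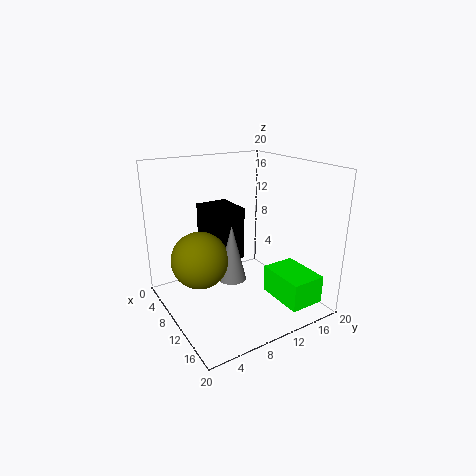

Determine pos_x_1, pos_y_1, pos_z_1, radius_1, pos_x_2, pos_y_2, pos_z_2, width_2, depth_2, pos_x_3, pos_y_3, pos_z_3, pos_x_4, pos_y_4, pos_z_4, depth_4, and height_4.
pos_x_1 = 10, pos_y_1 = 9, pos_z_1 = 4, radius_1 = 2, pos_x_2 = 1, pos_y_2 = 8, pos_z_2 = 5, width_2 = 6, depth_2 = 5, pos_x_3 = 8, pos_y_3 = 5, pos_z_3 = 7, pos_x_4 = 11, pos_y_4 = 14, pos_z_4 = 1, depth_4 = 5, height_4 = 4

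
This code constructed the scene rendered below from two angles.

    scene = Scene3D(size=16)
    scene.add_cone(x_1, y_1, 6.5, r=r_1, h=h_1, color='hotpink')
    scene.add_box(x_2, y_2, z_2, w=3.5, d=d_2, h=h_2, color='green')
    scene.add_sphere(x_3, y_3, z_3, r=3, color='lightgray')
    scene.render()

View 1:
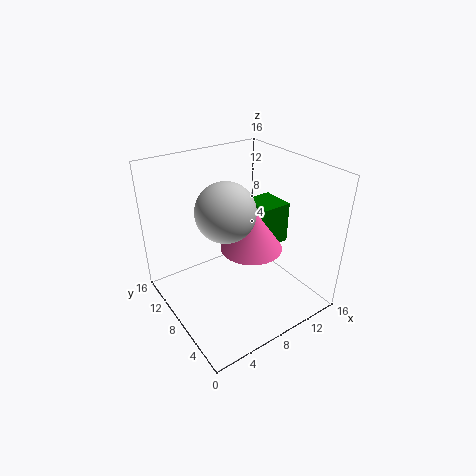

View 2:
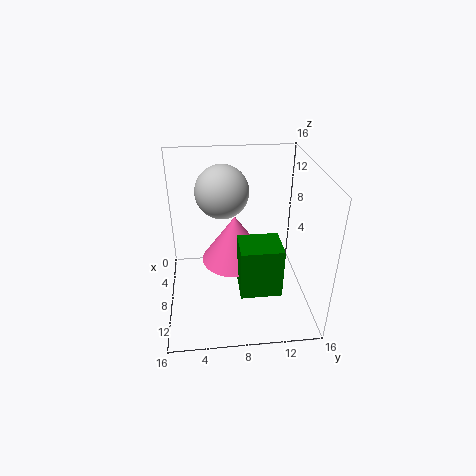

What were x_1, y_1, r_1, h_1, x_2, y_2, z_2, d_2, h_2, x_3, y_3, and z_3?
x_1 = 9.5
y_1 = 7.5
r_1 = 3.5
h_1 = 5
x_2 = 11.5
y_2 = 7.5
z_2 = 5.5
d_2 = 4
h_2 = 5
x_3 = 5.5
y_3 = 6.5
z_3 = 12.5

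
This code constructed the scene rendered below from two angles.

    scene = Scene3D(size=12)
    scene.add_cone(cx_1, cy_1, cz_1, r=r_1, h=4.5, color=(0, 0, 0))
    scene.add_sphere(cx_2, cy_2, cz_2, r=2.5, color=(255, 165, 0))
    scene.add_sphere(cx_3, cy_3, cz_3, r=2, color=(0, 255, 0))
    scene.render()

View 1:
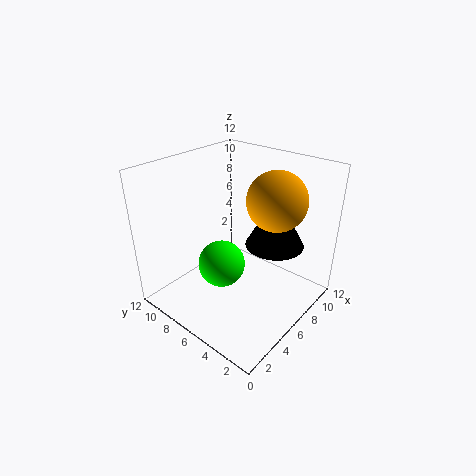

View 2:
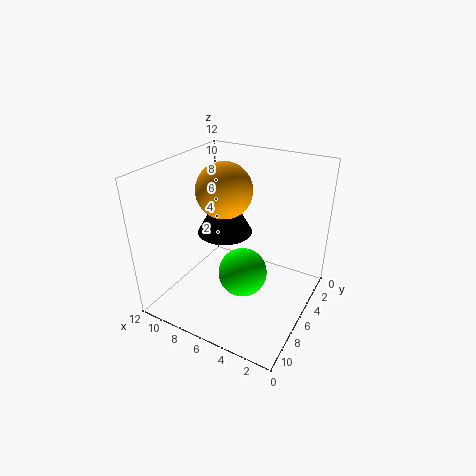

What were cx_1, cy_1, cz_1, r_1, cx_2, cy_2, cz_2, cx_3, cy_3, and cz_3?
cx_1 = 8.5
cy_1 = 4
cz_1 = 5
r_1 = 2.5
cx_2 = 8.5
cy_2 = 4
cz_2 = 9
cx_3 = 5
cy_3 = 7
cz_3 = 3.5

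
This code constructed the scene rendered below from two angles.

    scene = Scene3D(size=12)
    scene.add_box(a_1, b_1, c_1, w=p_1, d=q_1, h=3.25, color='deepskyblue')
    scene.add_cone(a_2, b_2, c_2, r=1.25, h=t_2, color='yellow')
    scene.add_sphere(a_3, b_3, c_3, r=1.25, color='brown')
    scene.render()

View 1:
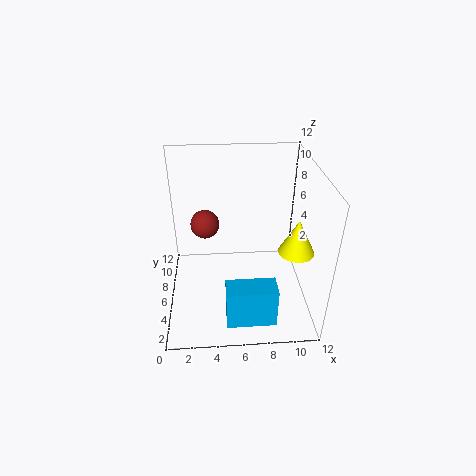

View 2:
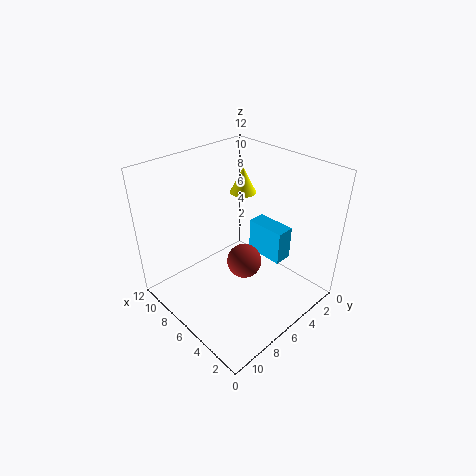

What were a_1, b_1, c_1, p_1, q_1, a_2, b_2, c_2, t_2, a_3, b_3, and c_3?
a_1 = 4.75; b_1 = 0.25; c_1 = 1.75; p_1 = 3.75; q_1 = 1.75; a_2 = 9.75; b_2 = 1.75; c_2 = 7.5; t_2 = 2.5; a_3 = 3.25; b_3 = 8; c_3 = 6.25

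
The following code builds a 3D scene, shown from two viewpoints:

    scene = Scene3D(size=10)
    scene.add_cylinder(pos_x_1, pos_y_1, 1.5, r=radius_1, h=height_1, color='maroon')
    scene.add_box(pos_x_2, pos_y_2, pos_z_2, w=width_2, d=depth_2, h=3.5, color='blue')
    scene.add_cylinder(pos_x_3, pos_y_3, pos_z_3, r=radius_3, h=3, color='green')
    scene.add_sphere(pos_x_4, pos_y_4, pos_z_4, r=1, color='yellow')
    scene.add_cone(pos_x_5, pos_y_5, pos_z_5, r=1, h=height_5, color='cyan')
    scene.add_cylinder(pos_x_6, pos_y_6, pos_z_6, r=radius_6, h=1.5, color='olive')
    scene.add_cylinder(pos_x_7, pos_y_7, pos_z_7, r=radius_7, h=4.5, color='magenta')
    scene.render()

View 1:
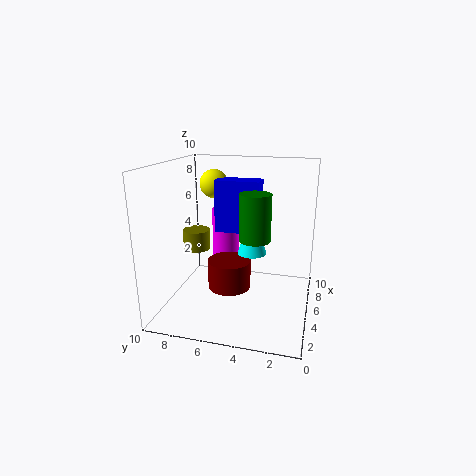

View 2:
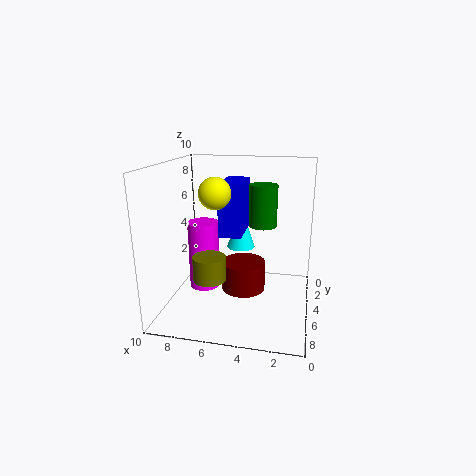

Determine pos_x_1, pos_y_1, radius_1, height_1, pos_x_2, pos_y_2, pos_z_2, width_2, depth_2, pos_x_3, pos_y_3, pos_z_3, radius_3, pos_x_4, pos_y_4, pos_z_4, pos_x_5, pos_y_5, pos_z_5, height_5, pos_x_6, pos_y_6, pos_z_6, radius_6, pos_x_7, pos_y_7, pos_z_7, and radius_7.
pos_x_1 = 4.5
pos_y_1 = 5.5
radius_1 = 1.5
height_1 = 2
pos_x_2 = 4.5
pos_y_2 = 3.5
pos_z_2 = 5.5
width_2 = 1.5
depth_2 = 3
pos_x_3 = 3.5
pos_y_3 = 3.5
pos_z_3 = 5.5
radius_3 = 1
pos_x_4 = 6
pos_y_4 = 7
pos_z_4 = 8.5
pos_x_5 = 5
pos_y_5 = 4
pos_z_5 = 4
height_5 = 3
pos_x_6 = 6
pos_y_6 = 8.5
pos_z_6 = 3.5
radius_6 = 1
pos_x_7 = 7
pos_y_7 = 6.5
pos_z_7 = 2
radius_7 = 1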